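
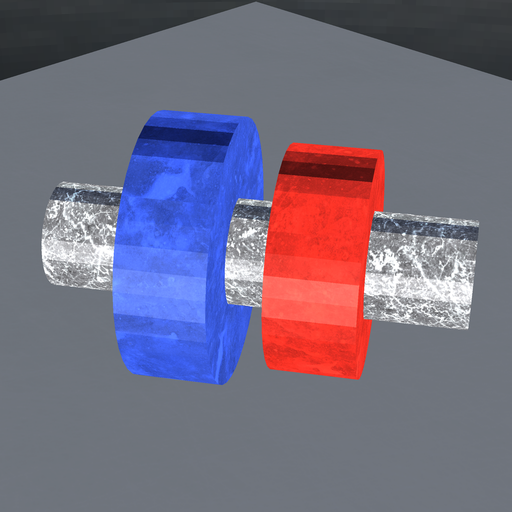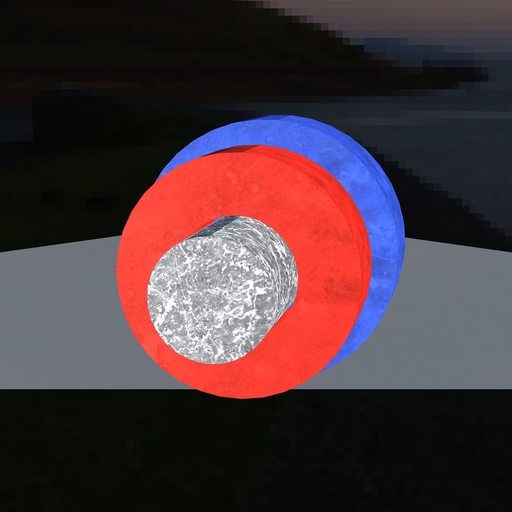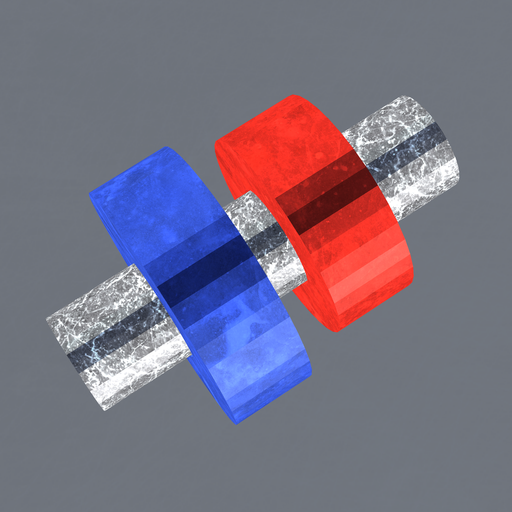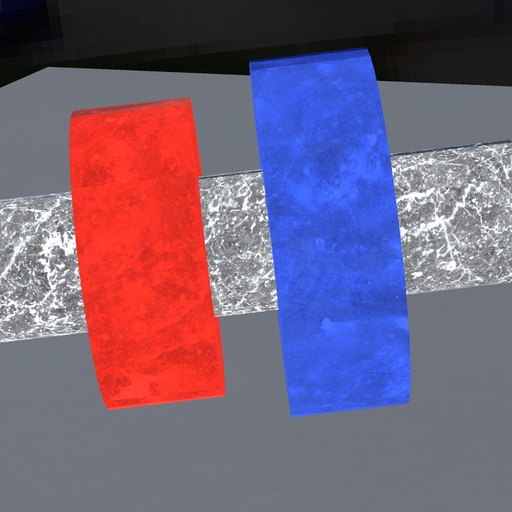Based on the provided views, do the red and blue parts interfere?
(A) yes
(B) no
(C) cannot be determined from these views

(B) no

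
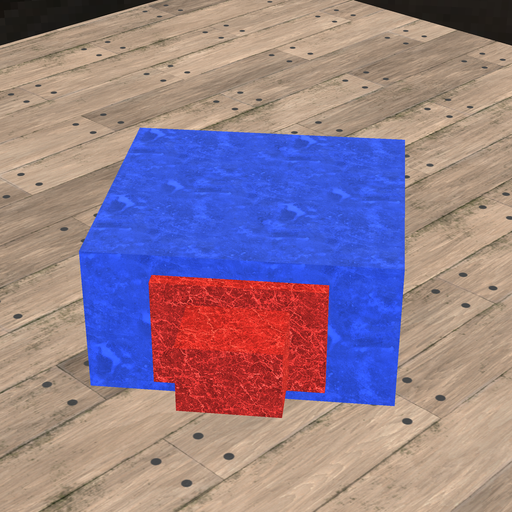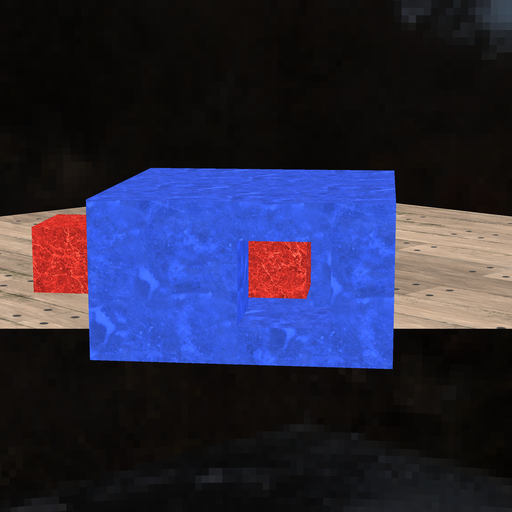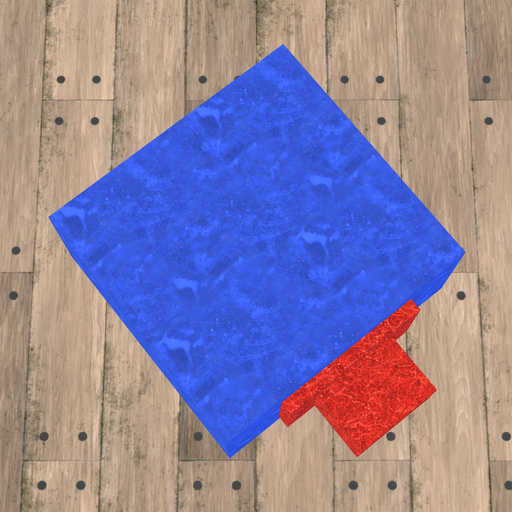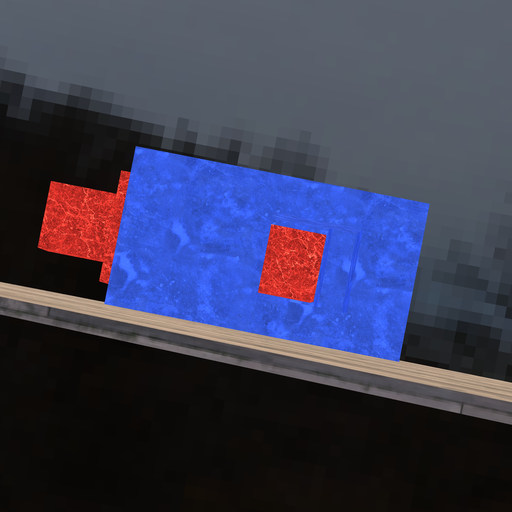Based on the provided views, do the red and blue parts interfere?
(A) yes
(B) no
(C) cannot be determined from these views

(B) no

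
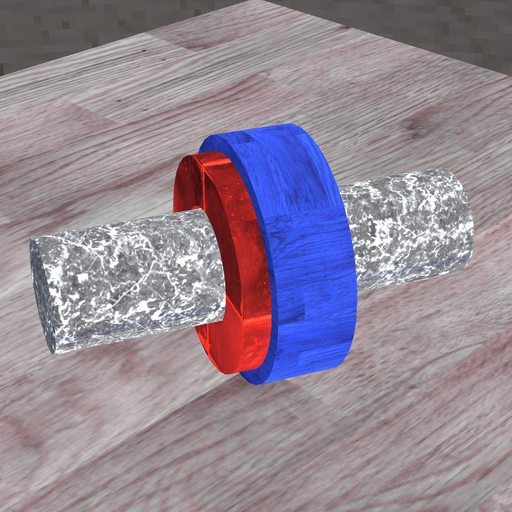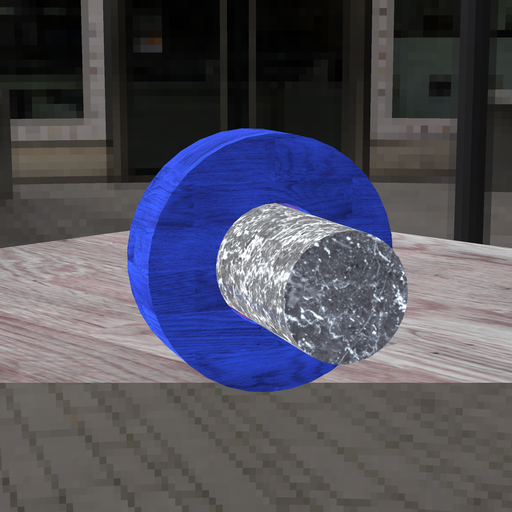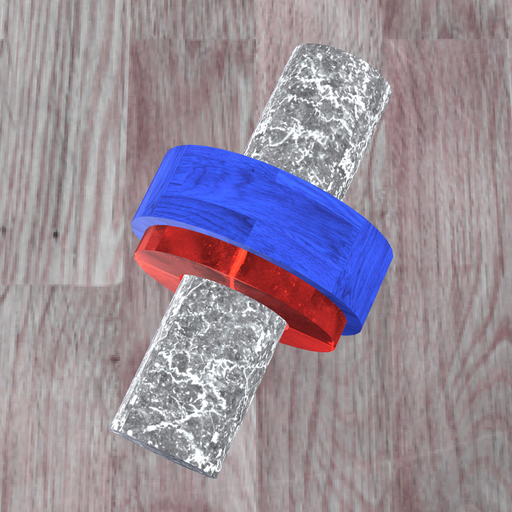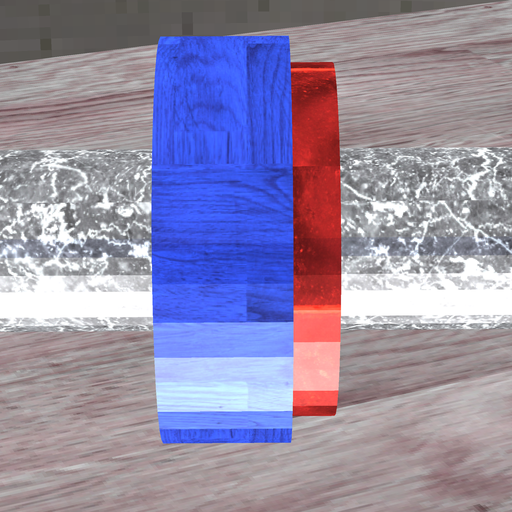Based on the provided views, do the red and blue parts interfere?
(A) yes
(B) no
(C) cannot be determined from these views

(A) yes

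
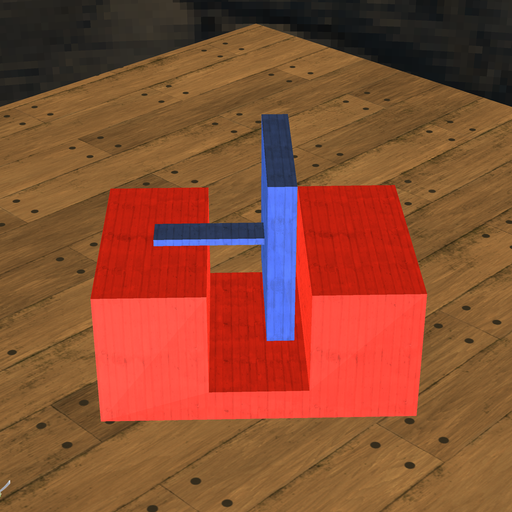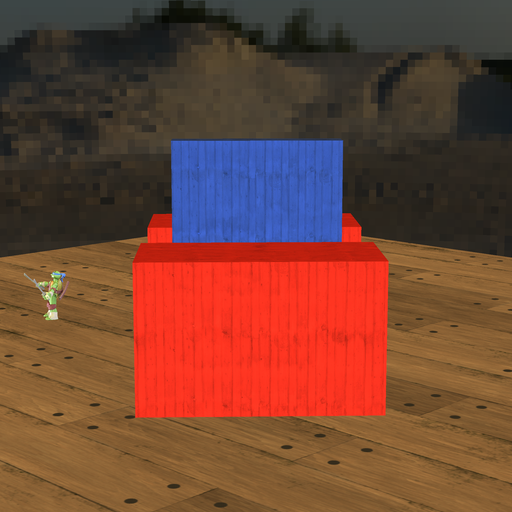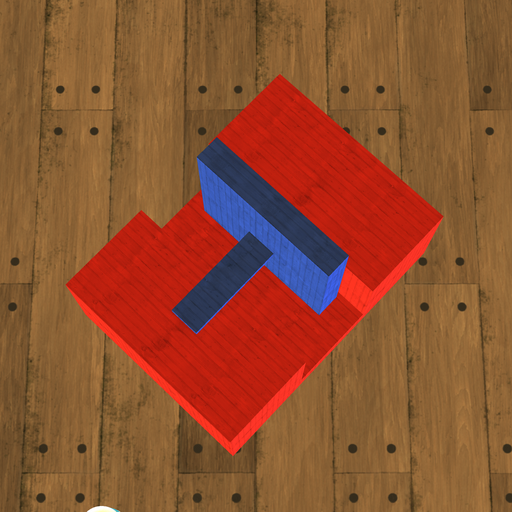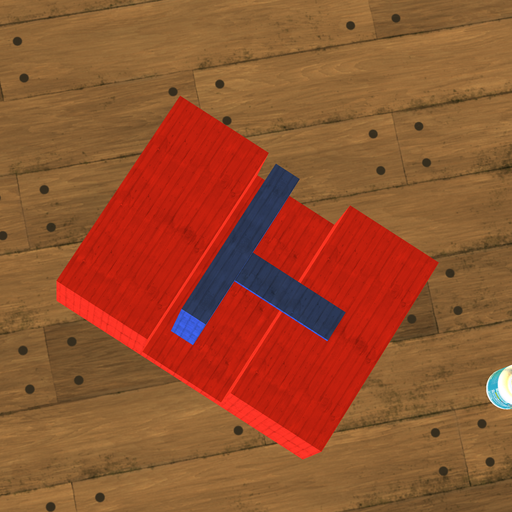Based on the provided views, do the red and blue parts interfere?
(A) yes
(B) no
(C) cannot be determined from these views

(B) no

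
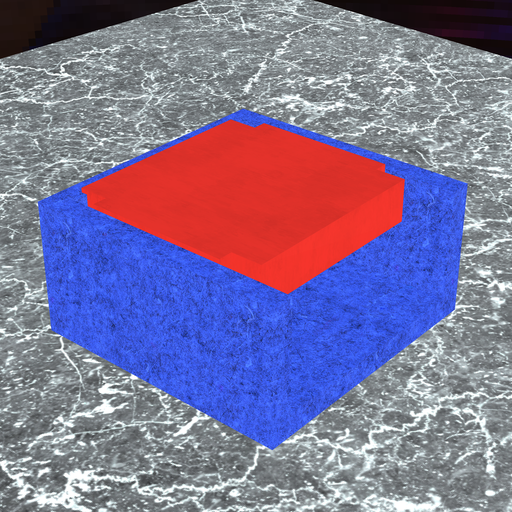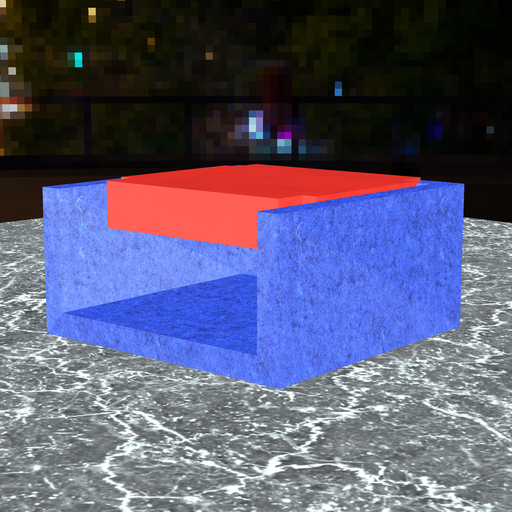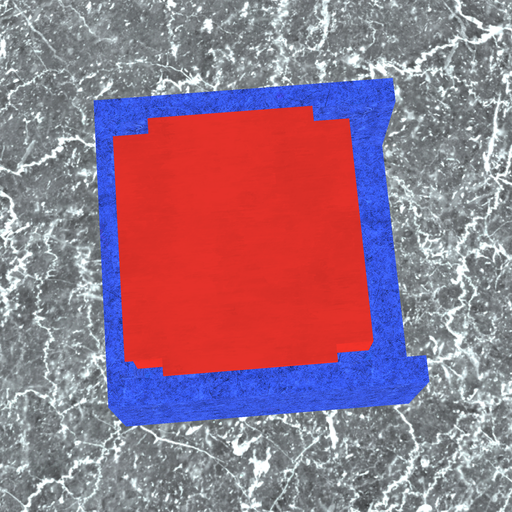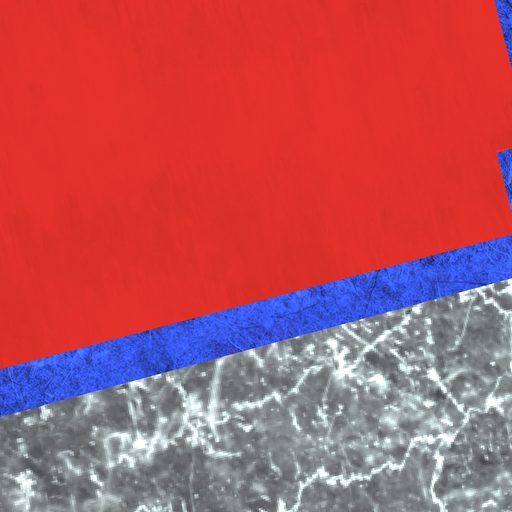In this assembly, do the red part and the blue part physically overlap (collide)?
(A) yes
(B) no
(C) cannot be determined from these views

(A) yes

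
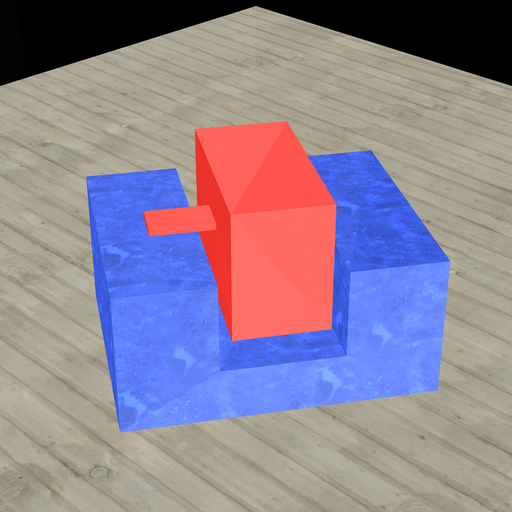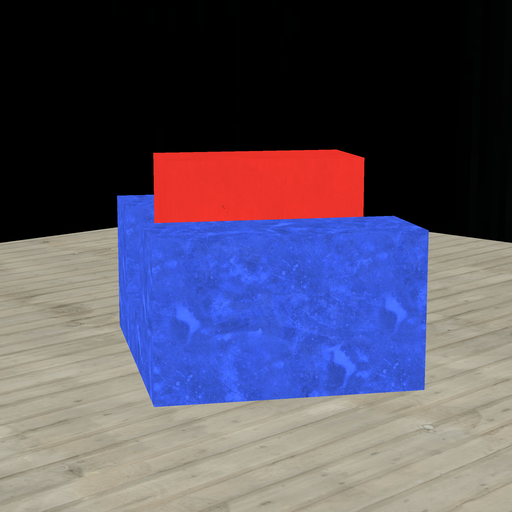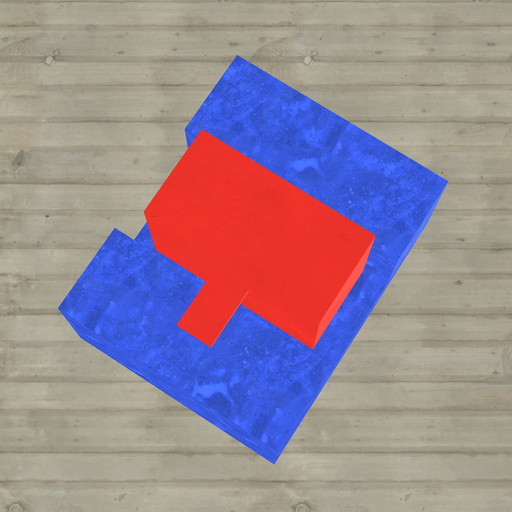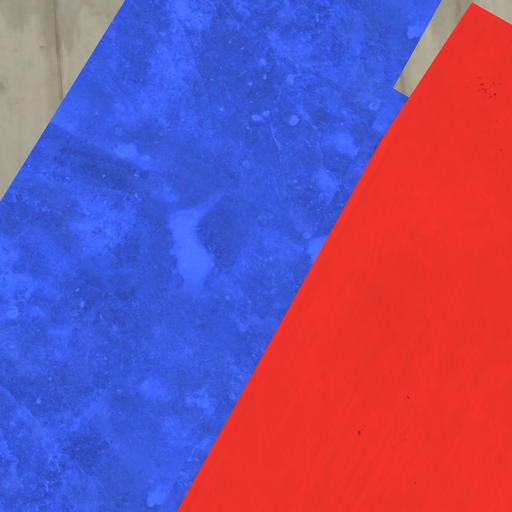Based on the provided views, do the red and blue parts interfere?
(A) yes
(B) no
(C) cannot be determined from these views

(B) no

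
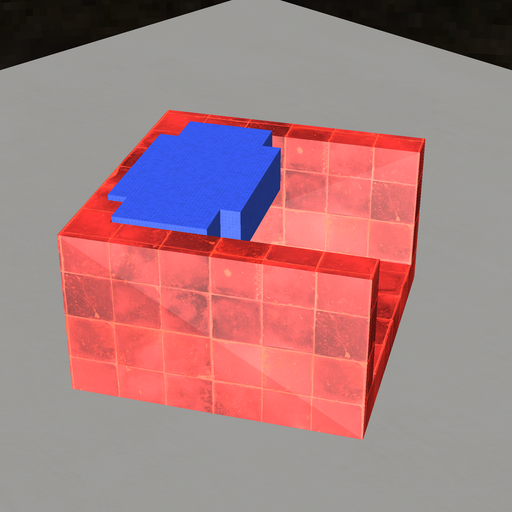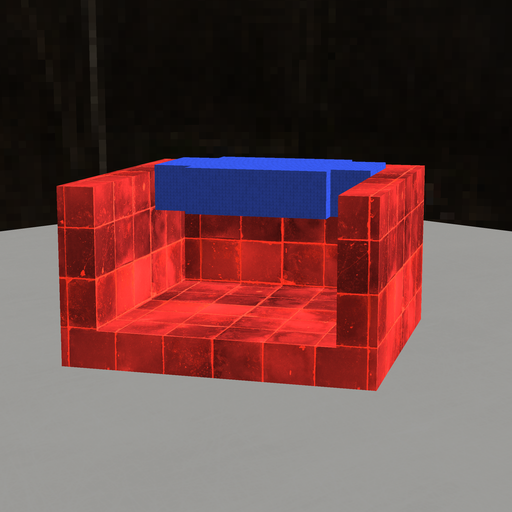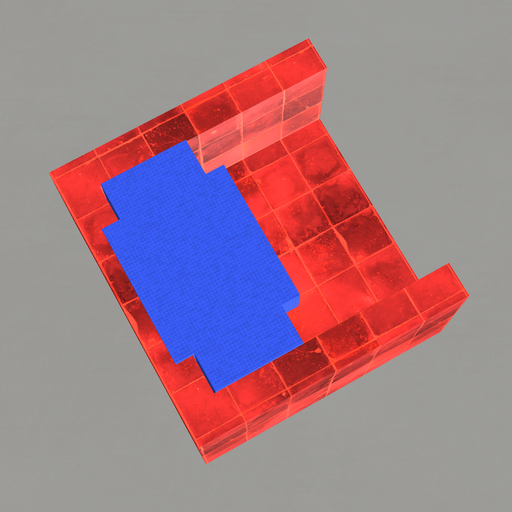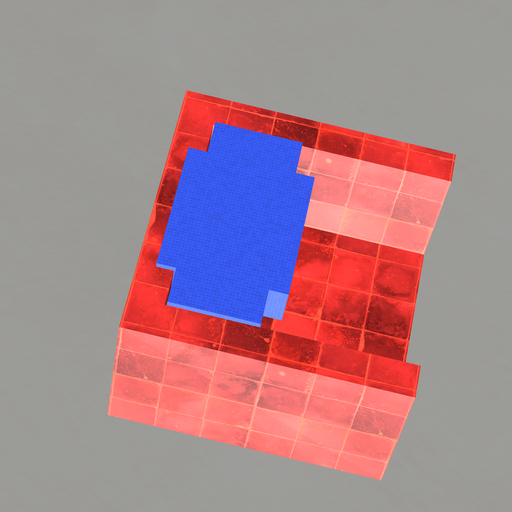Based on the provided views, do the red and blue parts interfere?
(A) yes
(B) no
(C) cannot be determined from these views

(A) yes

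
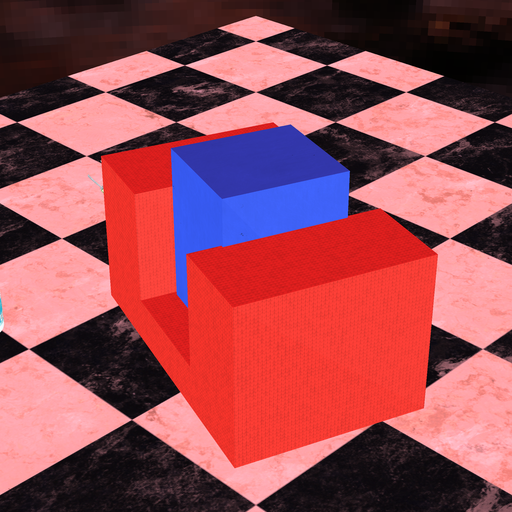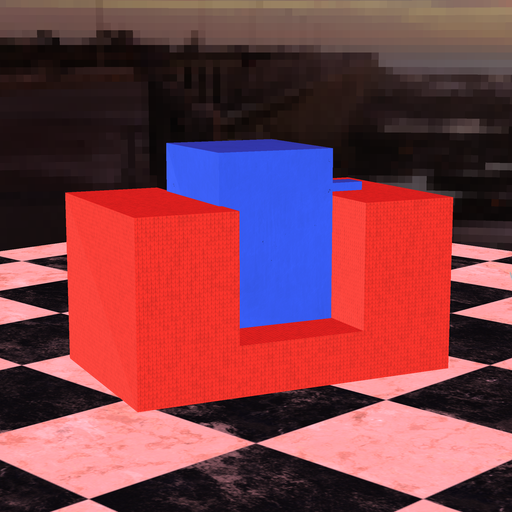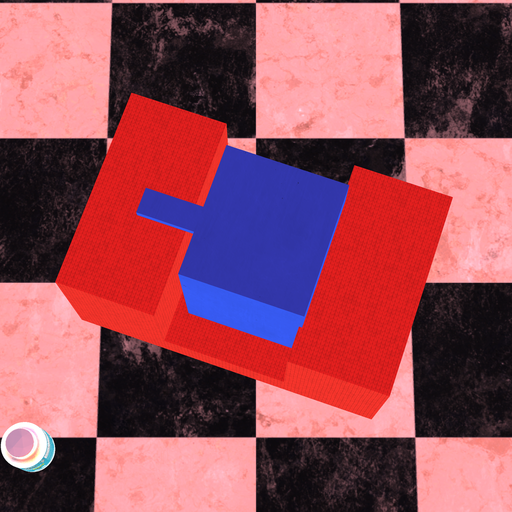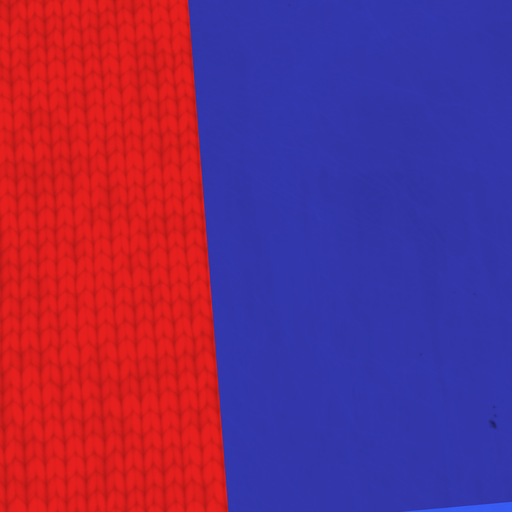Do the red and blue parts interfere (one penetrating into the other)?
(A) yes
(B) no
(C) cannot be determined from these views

(A) yes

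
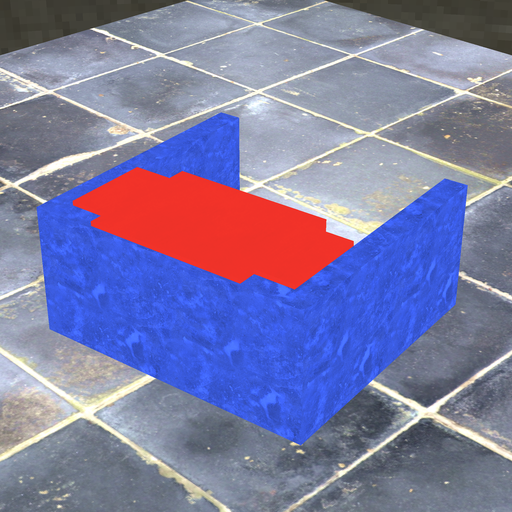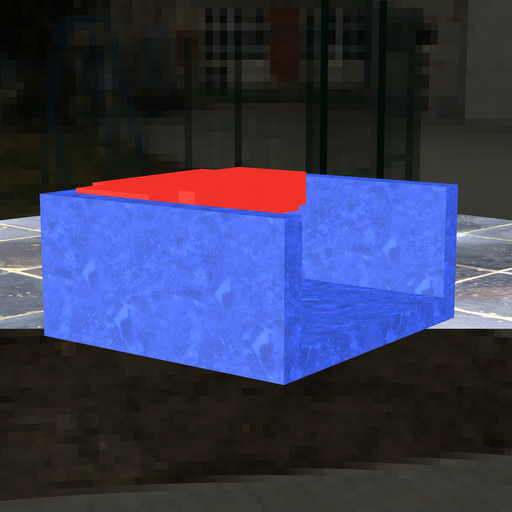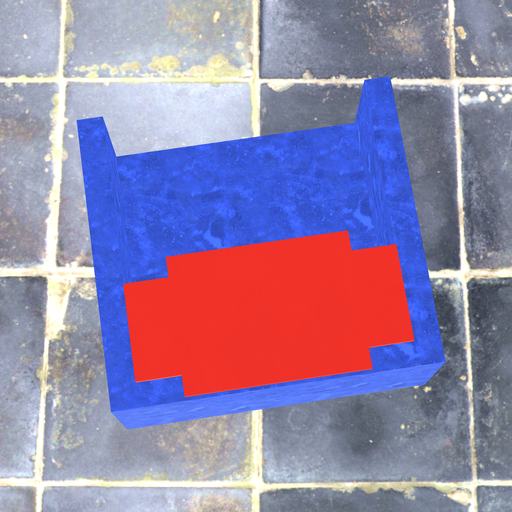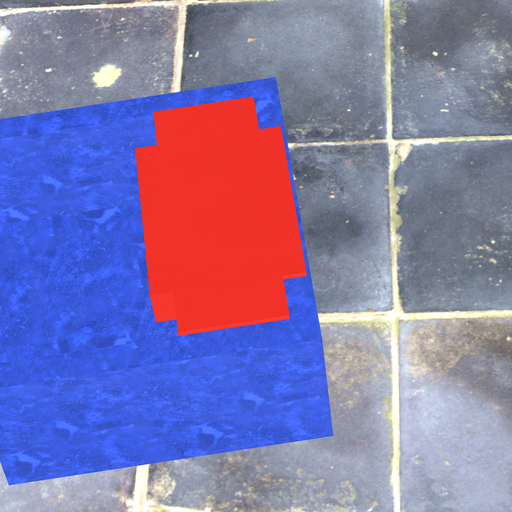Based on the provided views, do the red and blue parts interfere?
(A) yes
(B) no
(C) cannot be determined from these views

(A) yes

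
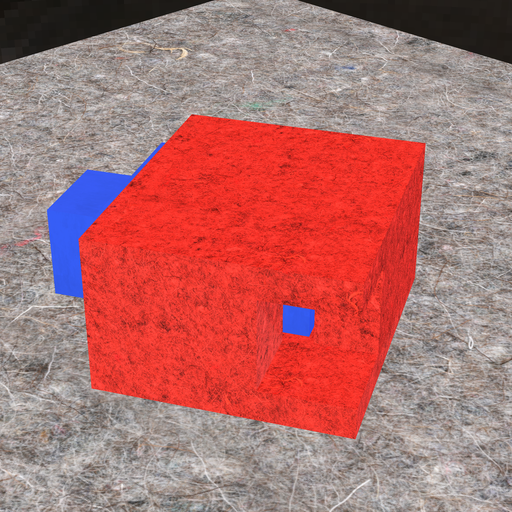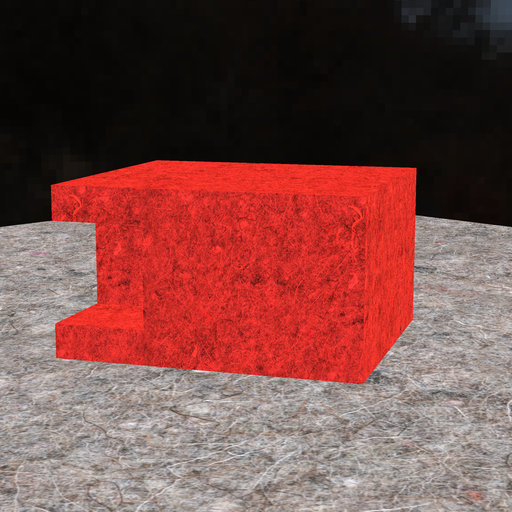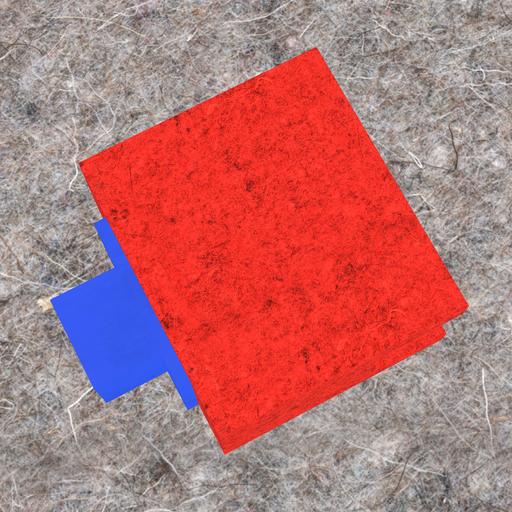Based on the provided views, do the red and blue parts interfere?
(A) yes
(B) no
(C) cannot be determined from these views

(C) cannot be determined from these views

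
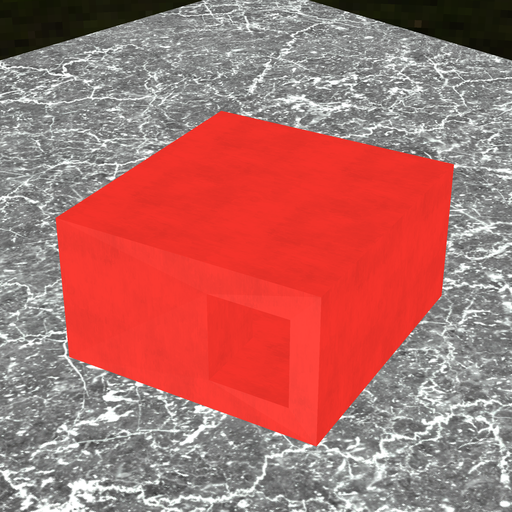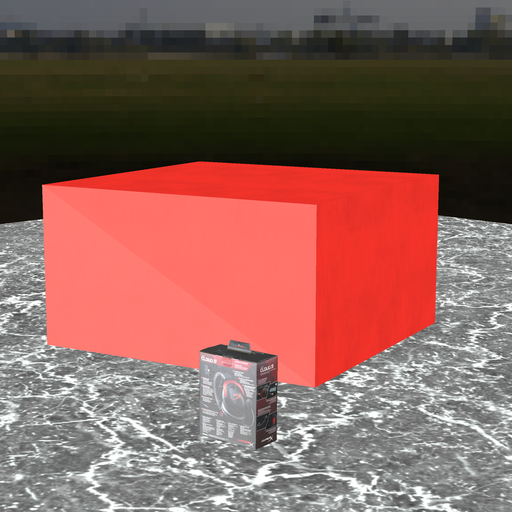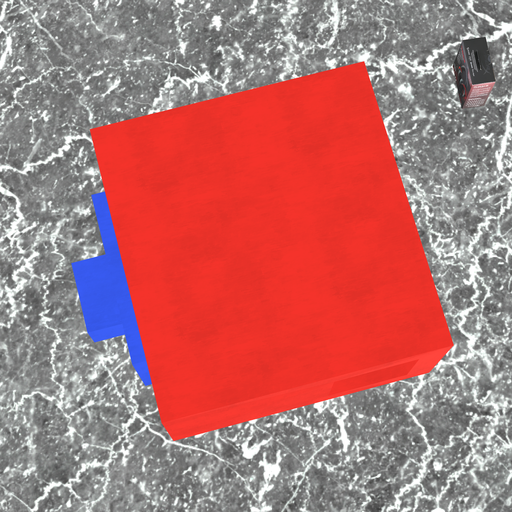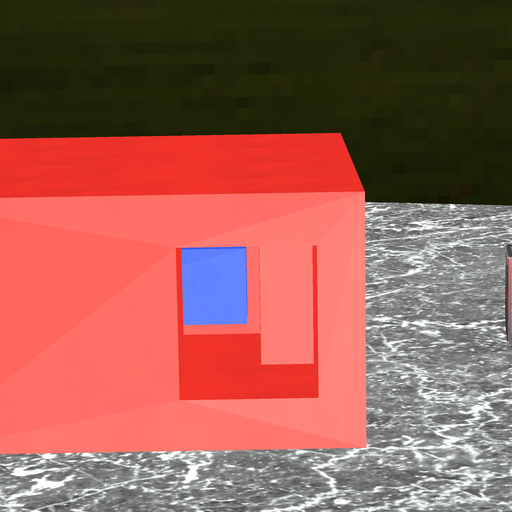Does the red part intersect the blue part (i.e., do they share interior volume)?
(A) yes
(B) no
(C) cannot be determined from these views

(B) no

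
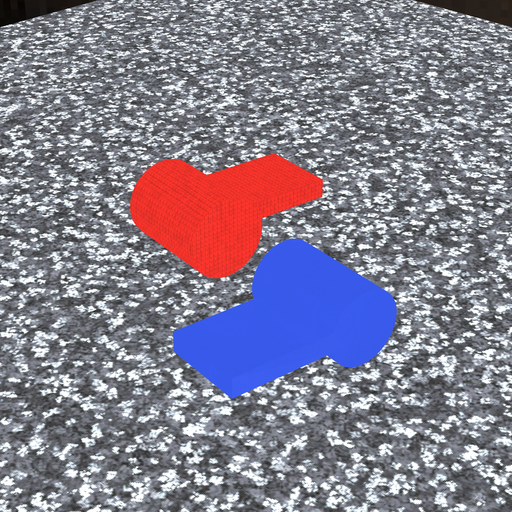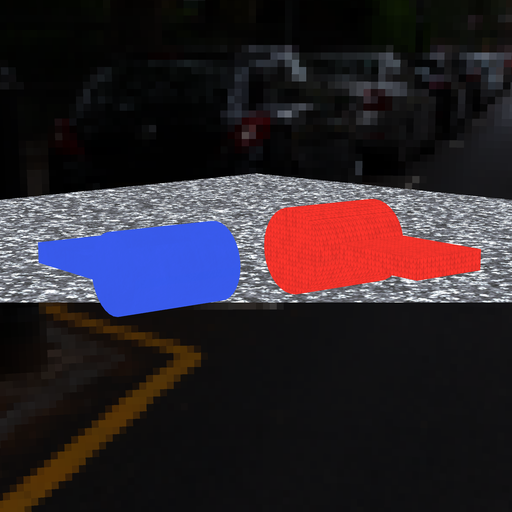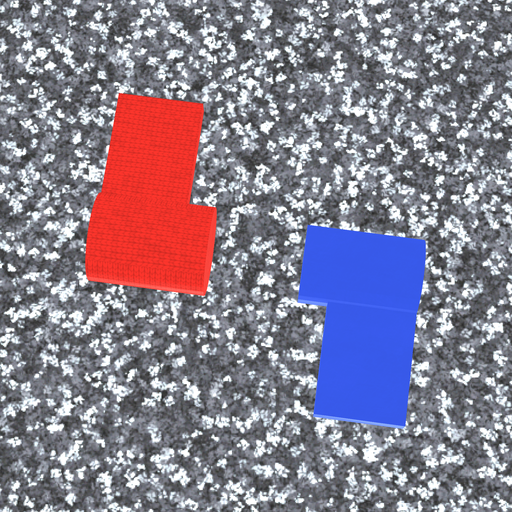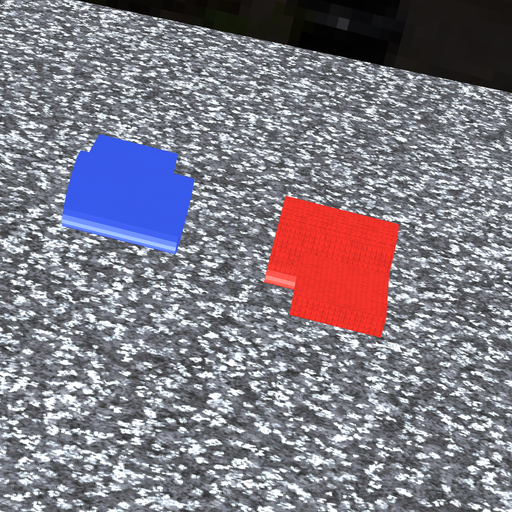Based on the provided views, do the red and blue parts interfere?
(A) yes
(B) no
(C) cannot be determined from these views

(B) no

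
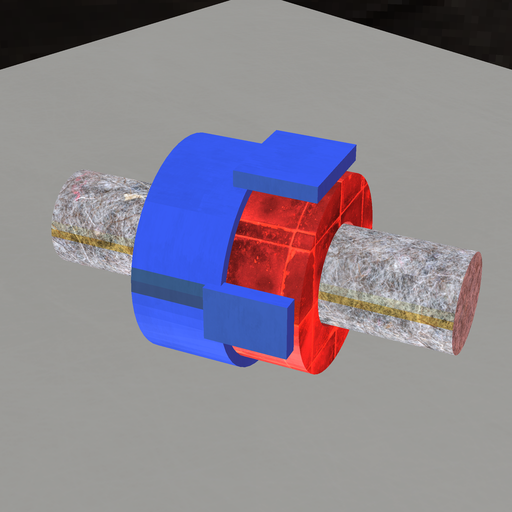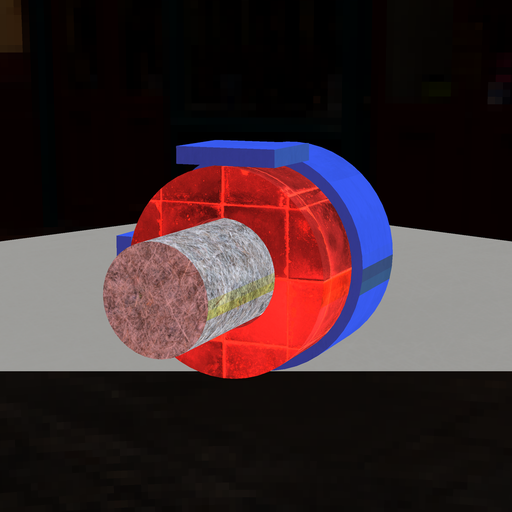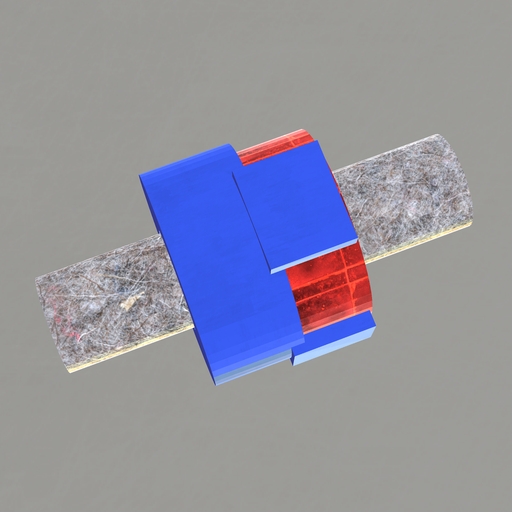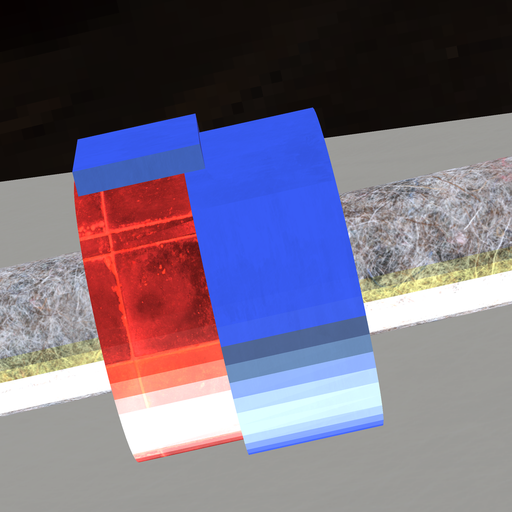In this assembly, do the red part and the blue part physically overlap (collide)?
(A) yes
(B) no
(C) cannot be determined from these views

(A) yes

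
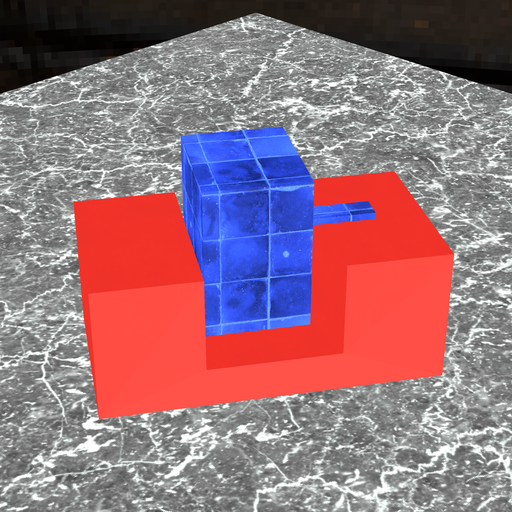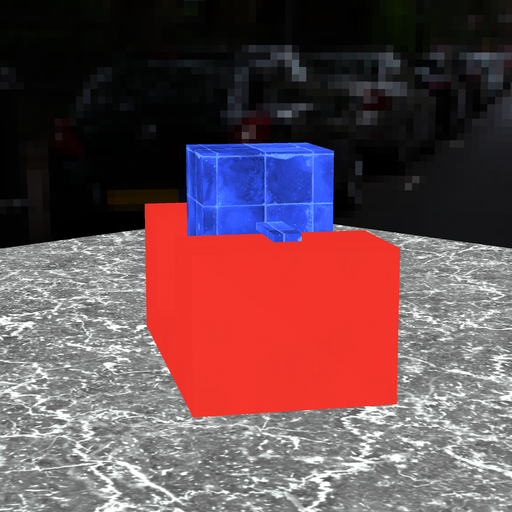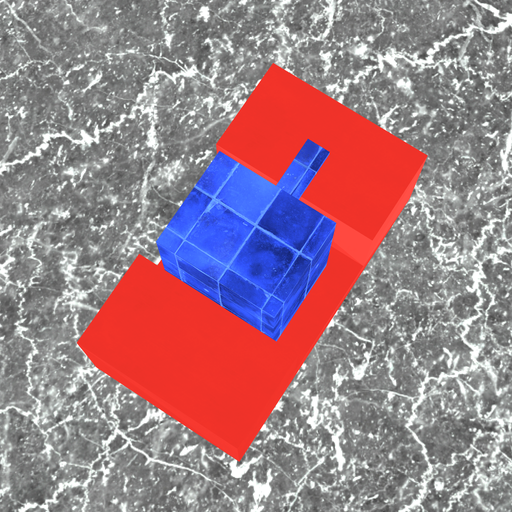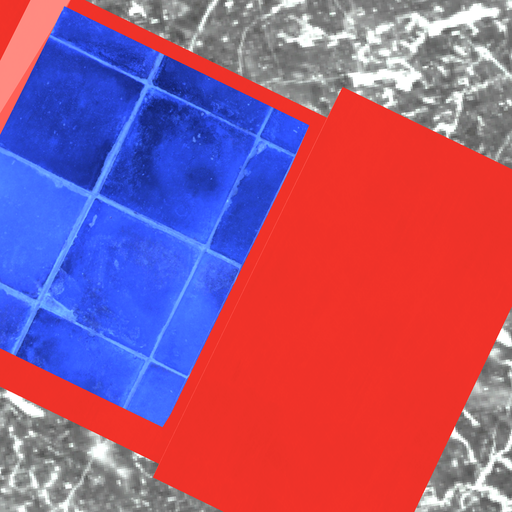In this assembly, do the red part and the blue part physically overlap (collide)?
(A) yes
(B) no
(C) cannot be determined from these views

(B) no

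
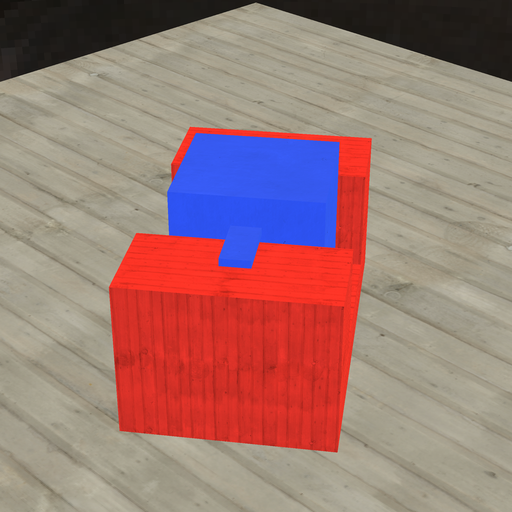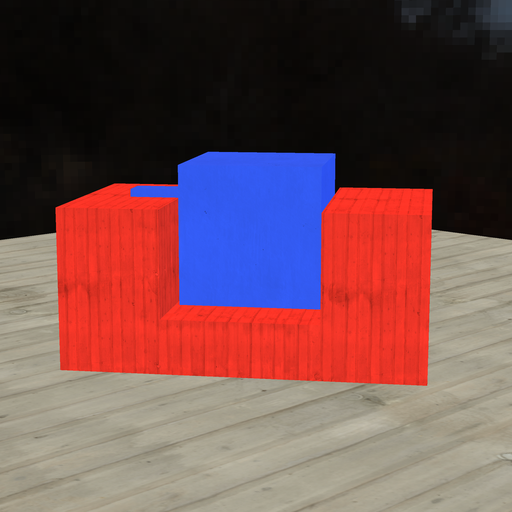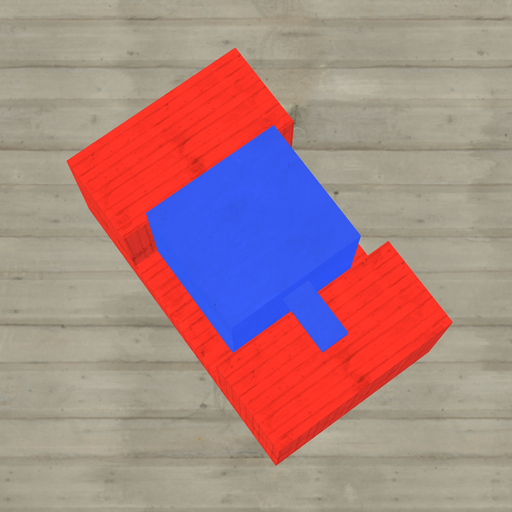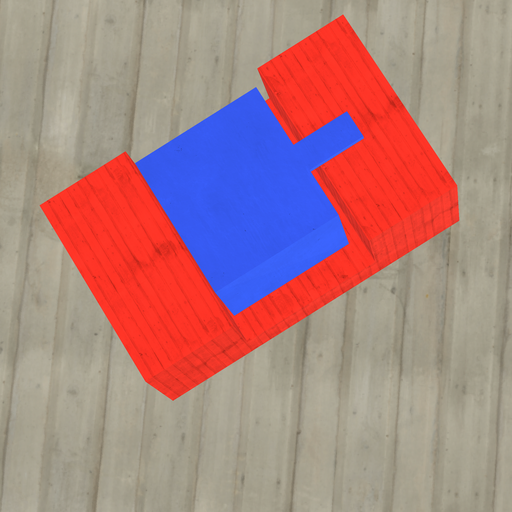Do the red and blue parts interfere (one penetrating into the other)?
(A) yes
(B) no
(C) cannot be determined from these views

(B) no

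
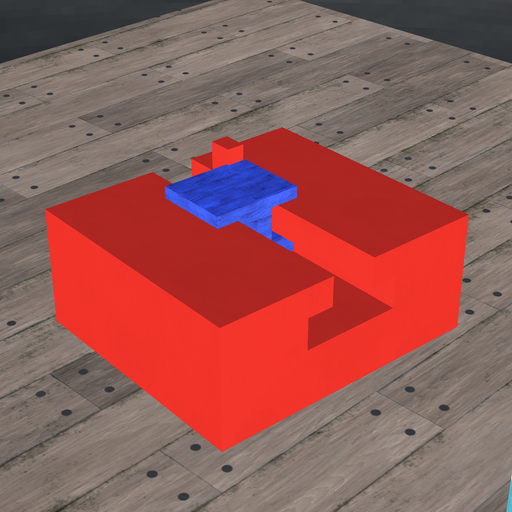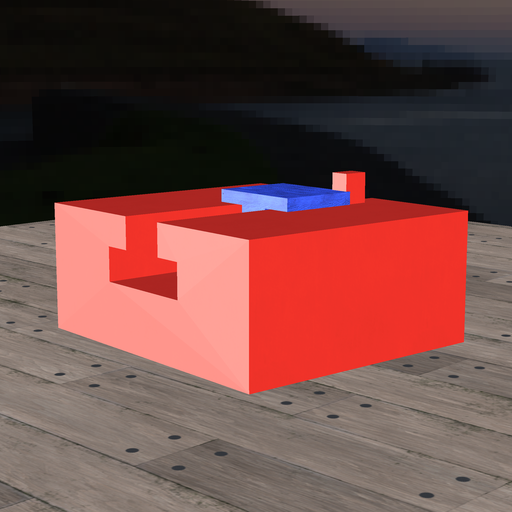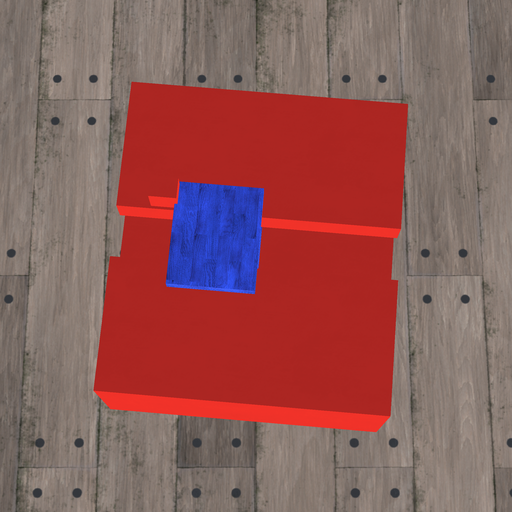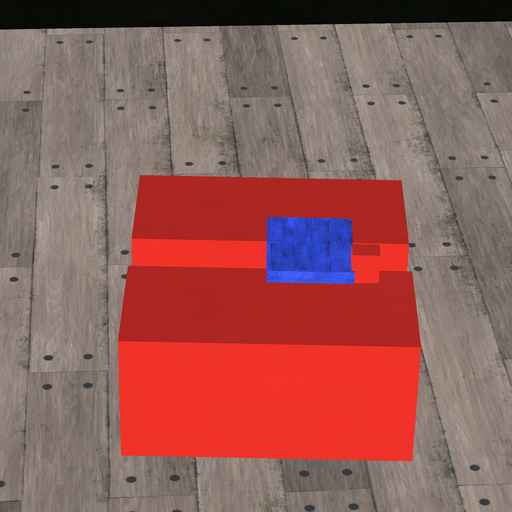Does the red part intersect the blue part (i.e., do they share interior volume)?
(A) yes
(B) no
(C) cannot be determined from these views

(A) yes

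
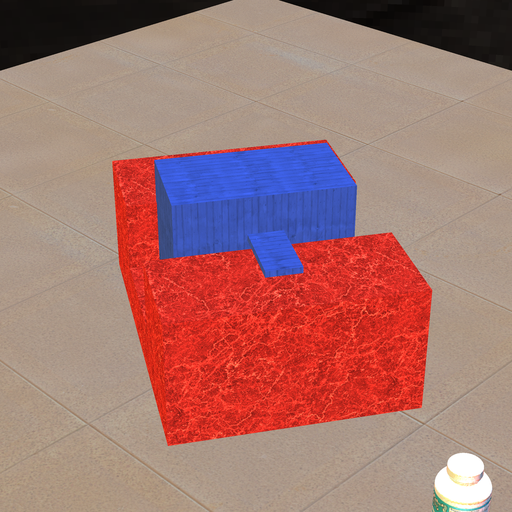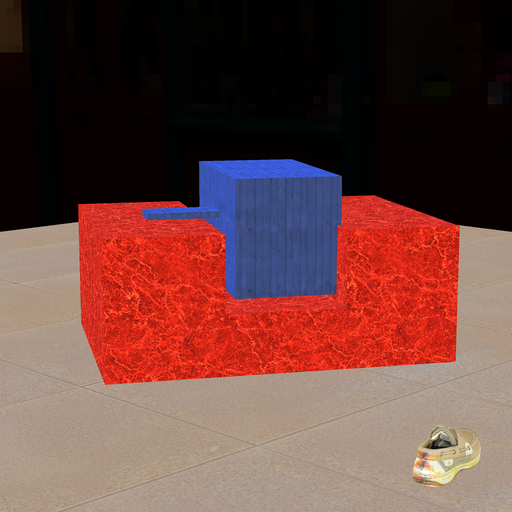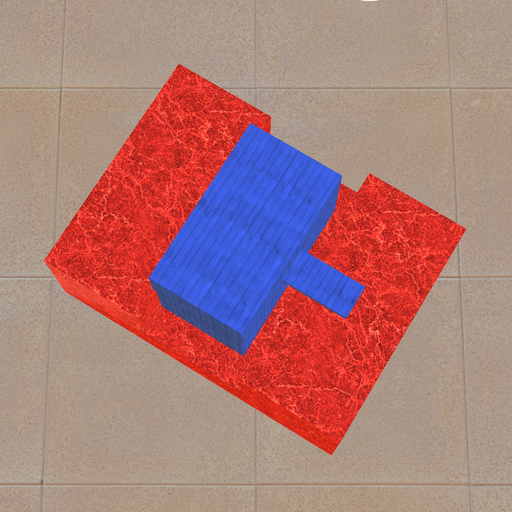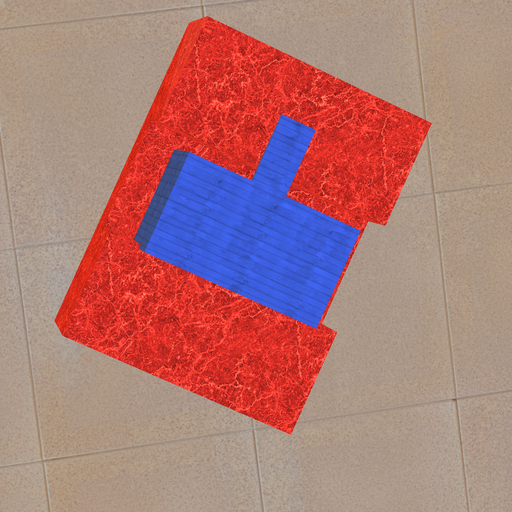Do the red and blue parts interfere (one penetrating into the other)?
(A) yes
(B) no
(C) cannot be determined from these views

(A) yes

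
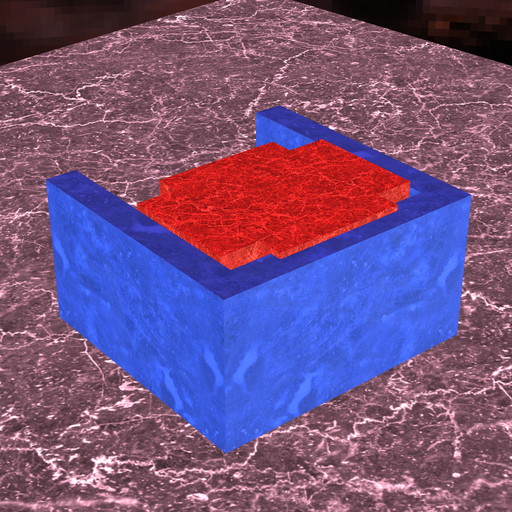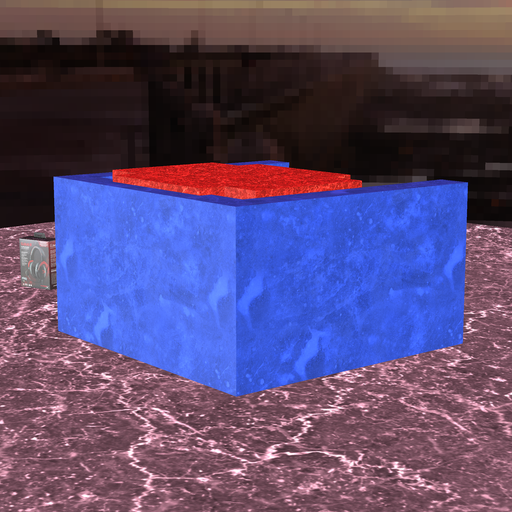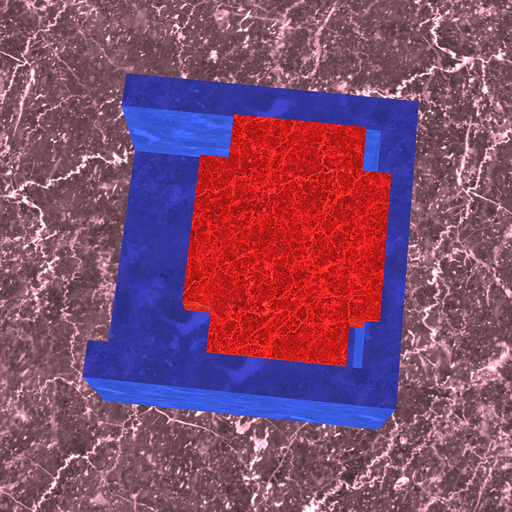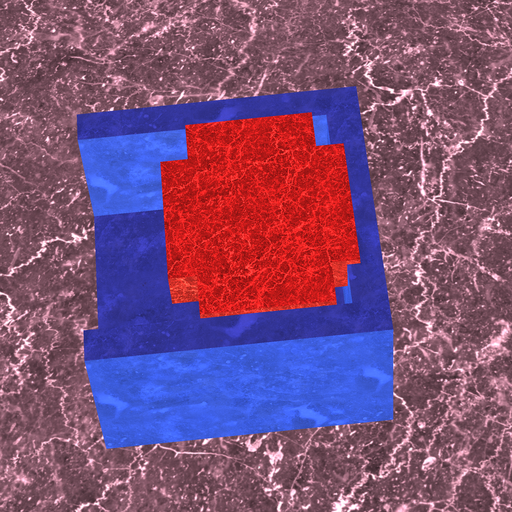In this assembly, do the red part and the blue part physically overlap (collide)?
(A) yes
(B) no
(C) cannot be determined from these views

(A) yes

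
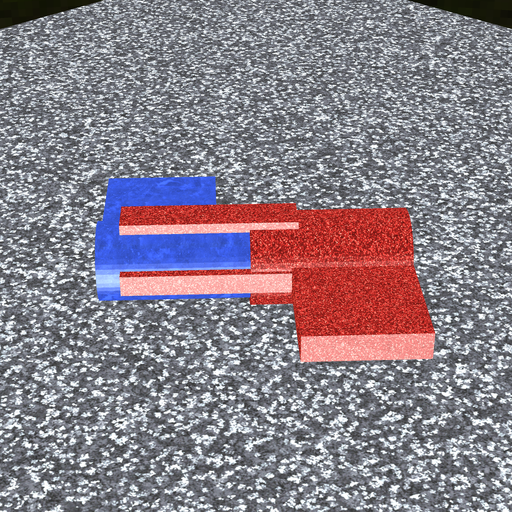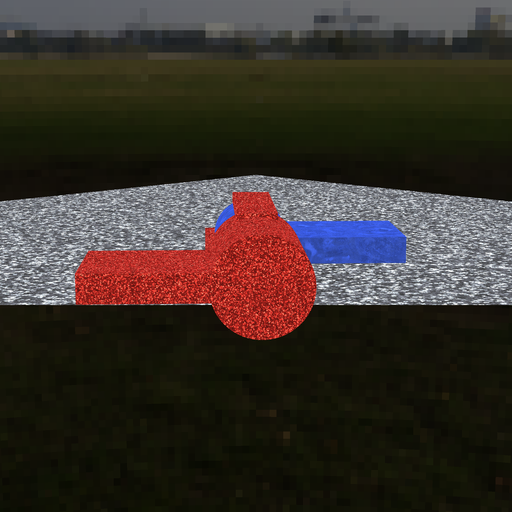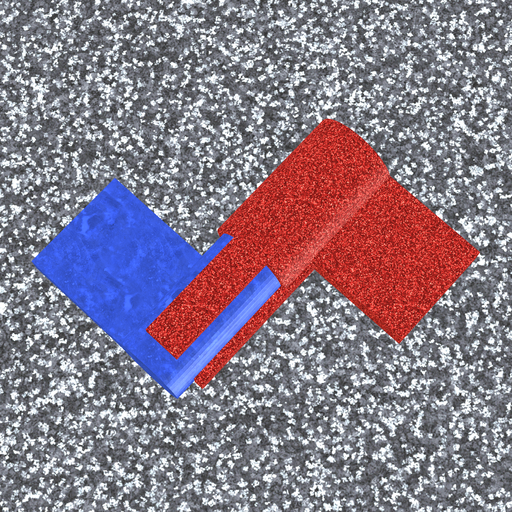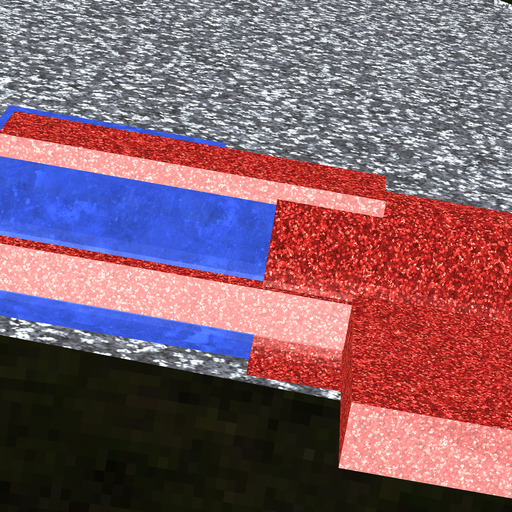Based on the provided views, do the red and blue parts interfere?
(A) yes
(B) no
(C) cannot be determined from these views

(A) yes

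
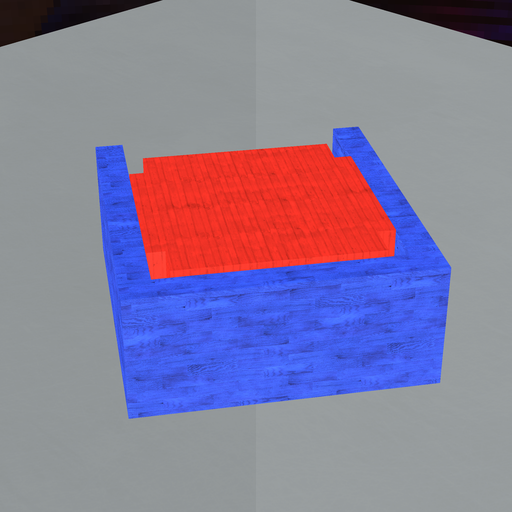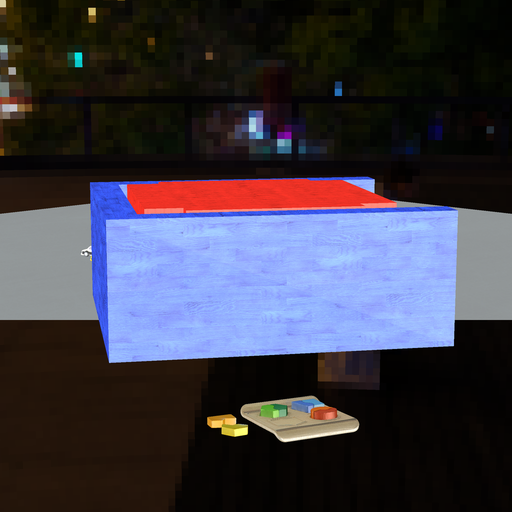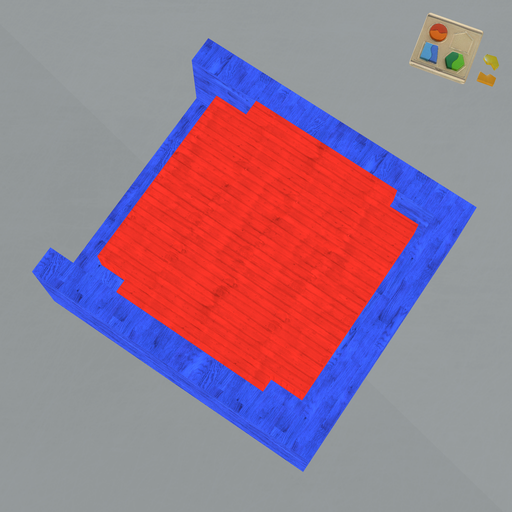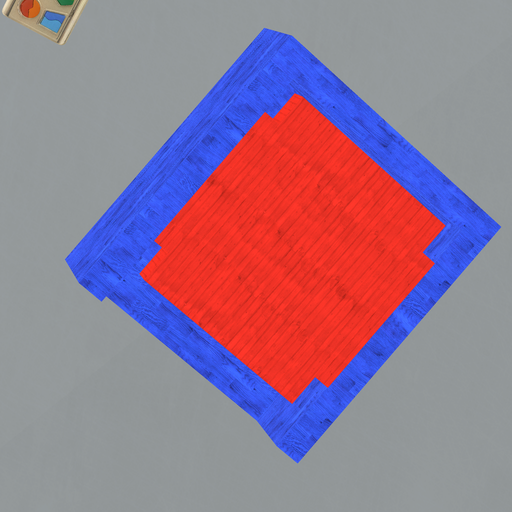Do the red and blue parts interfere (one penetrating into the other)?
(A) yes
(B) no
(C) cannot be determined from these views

(B) no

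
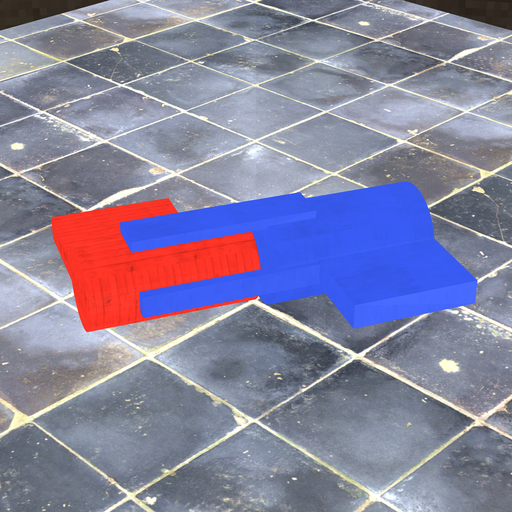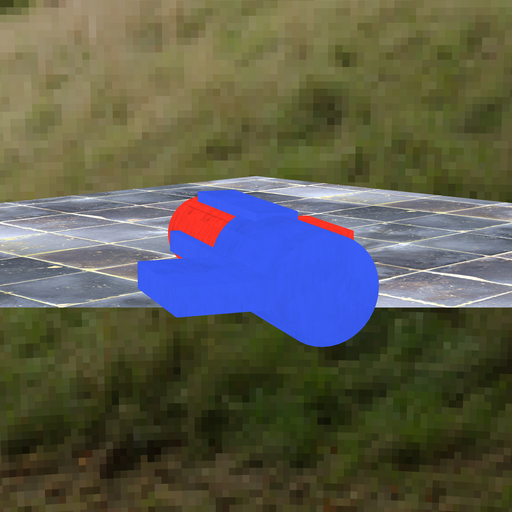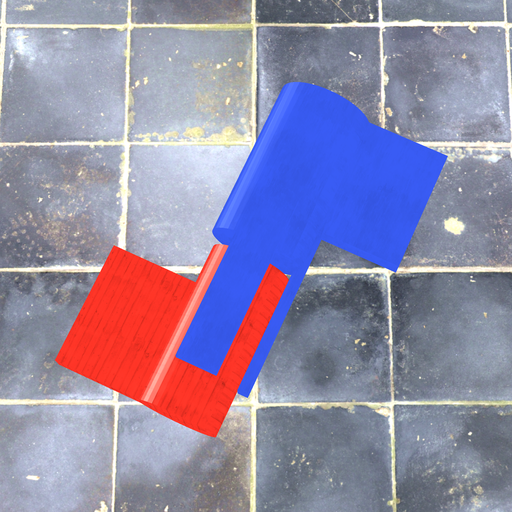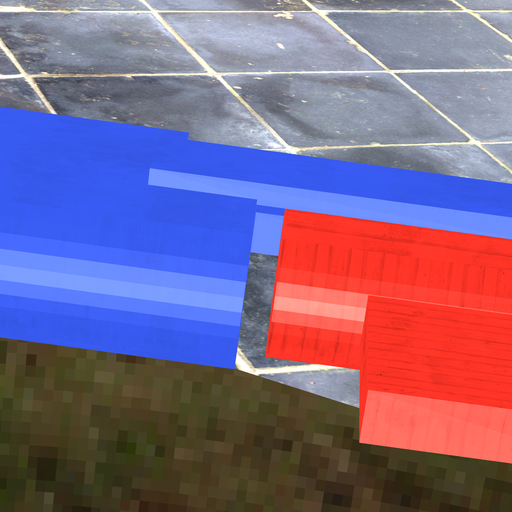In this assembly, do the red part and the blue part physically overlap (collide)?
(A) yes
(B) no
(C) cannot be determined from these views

(B) no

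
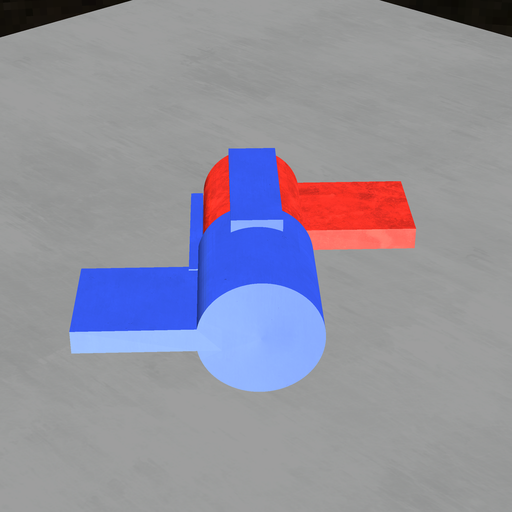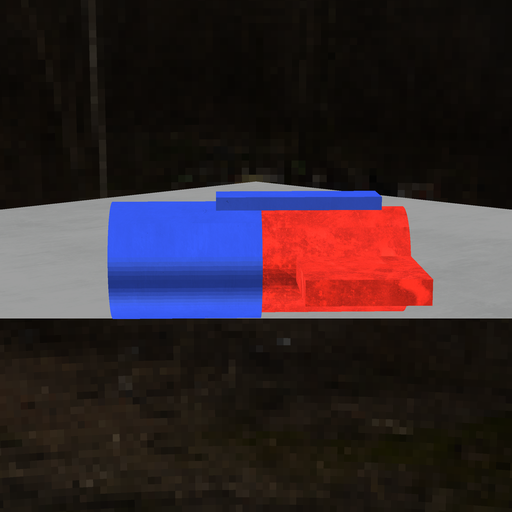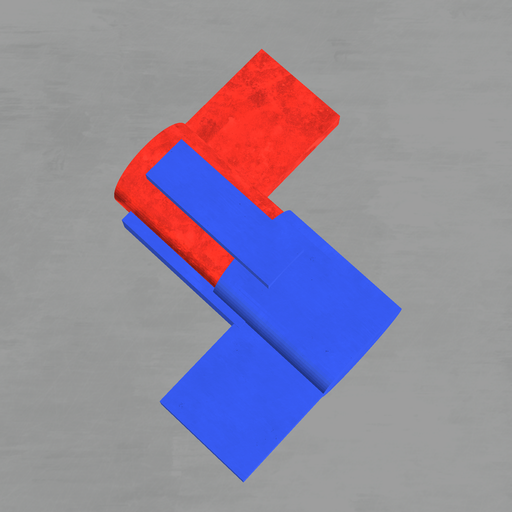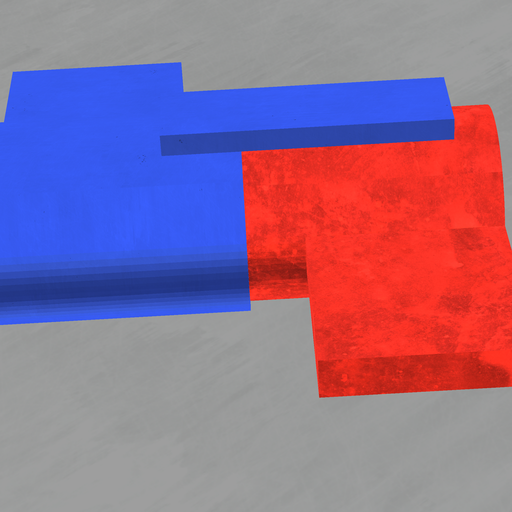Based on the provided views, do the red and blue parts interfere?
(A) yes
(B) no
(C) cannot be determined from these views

(A) yes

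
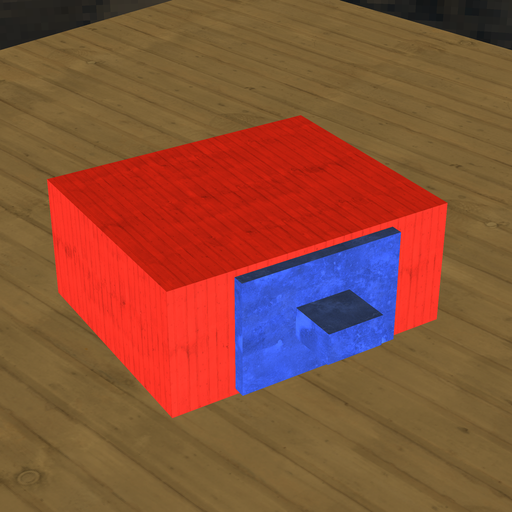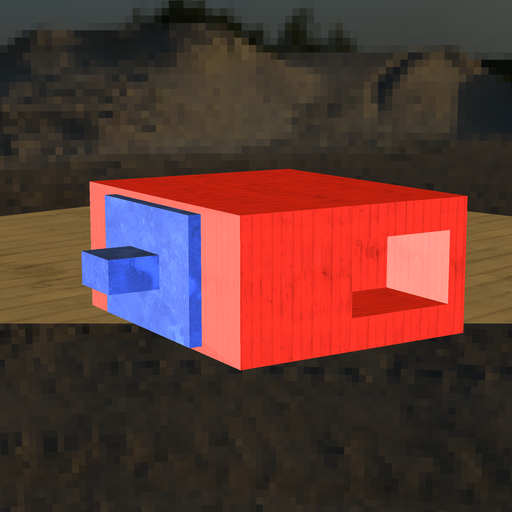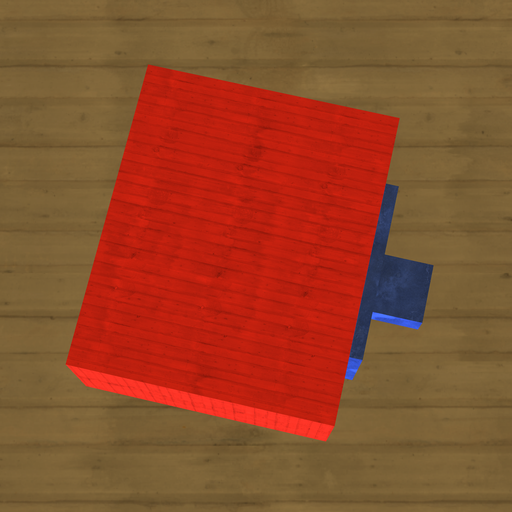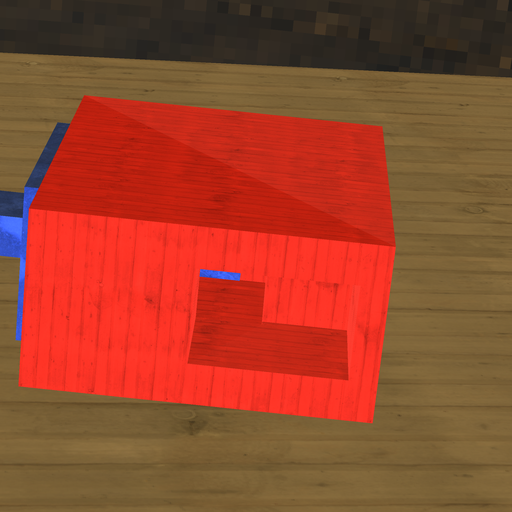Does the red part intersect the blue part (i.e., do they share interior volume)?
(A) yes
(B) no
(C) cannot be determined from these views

(B) no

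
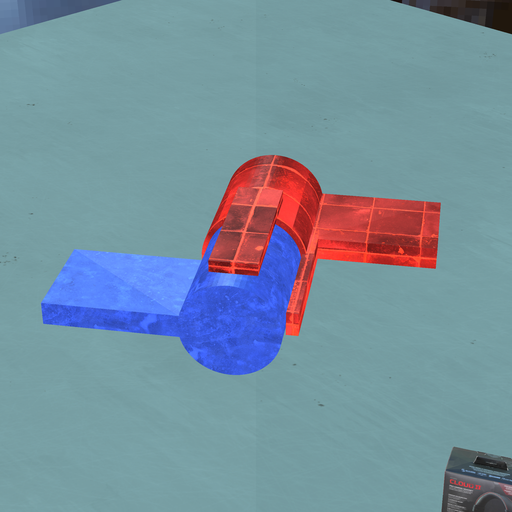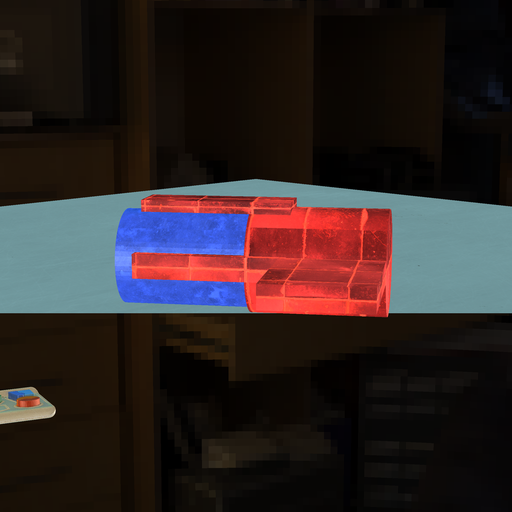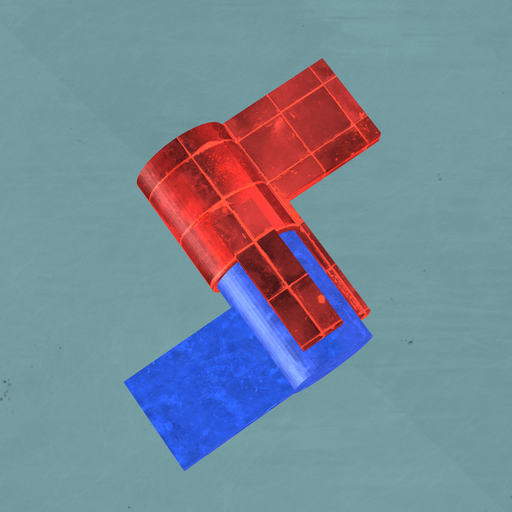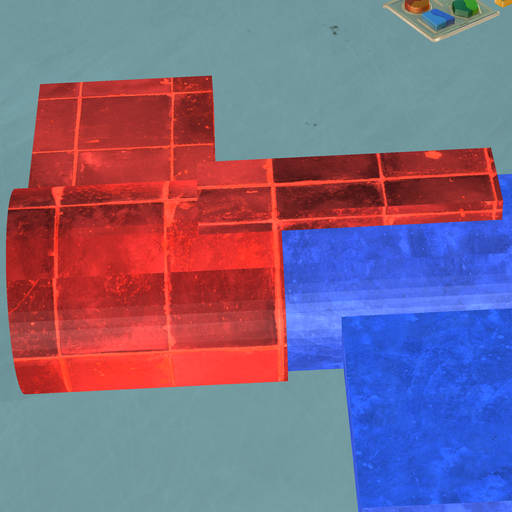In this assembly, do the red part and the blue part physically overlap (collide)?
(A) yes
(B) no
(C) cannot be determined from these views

(A) yes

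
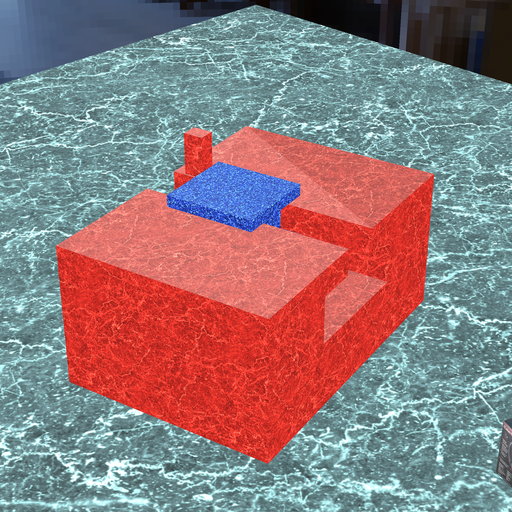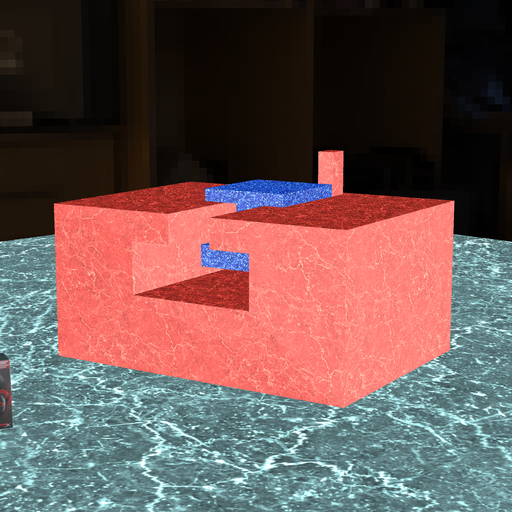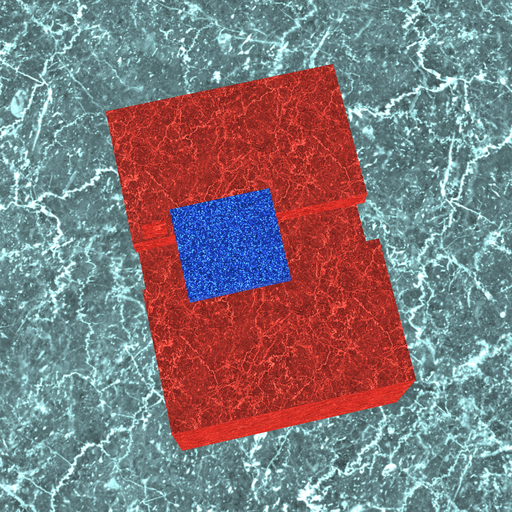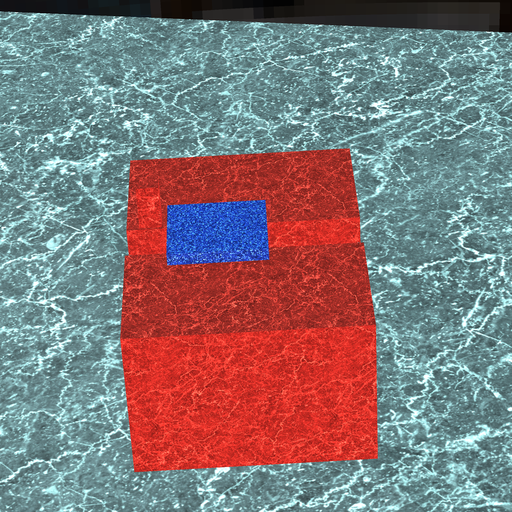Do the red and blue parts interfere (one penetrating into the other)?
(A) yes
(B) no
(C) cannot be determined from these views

(B) no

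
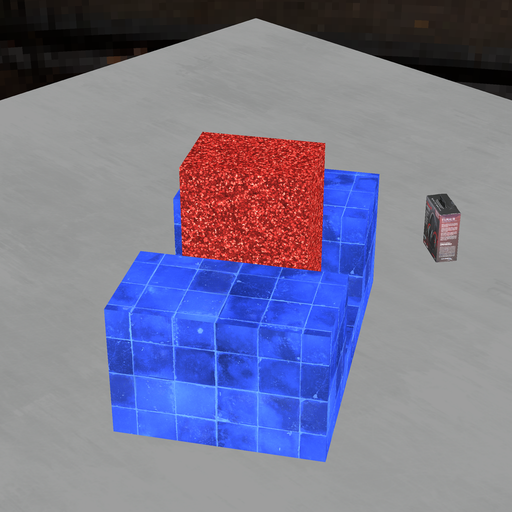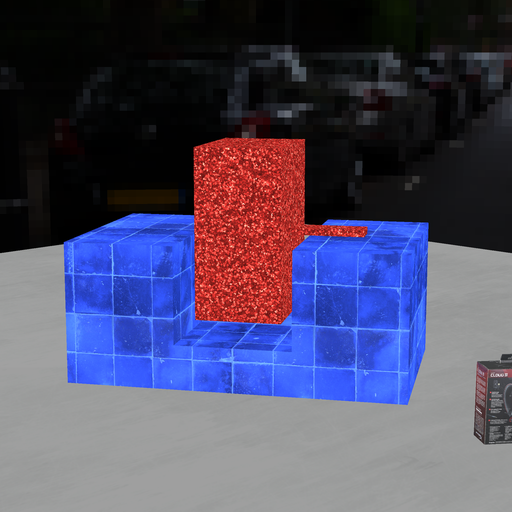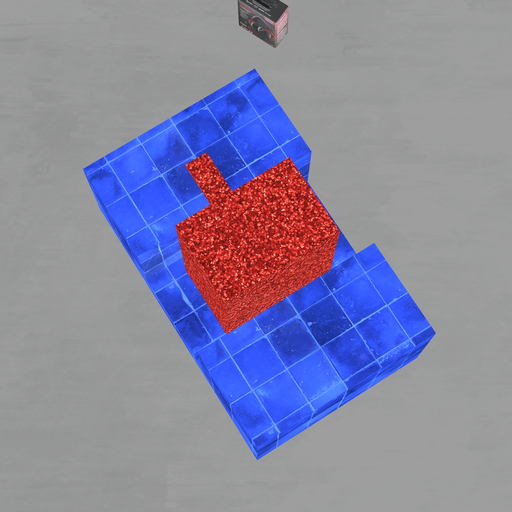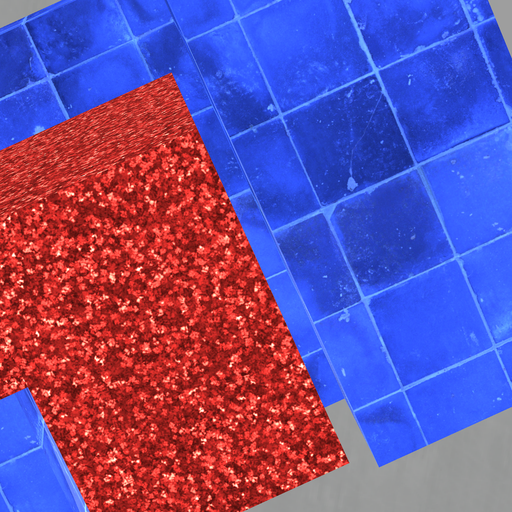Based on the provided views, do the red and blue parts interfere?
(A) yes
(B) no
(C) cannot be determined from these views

(B) no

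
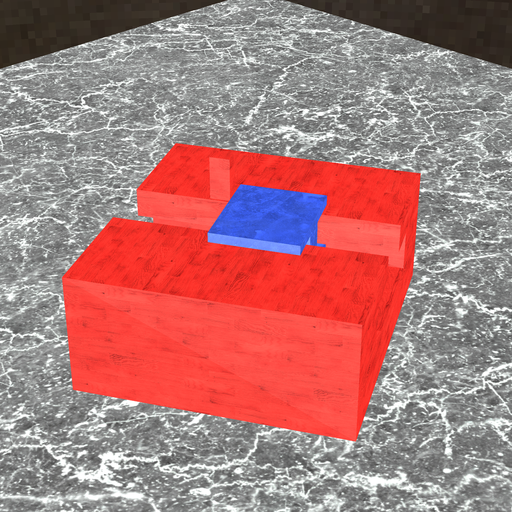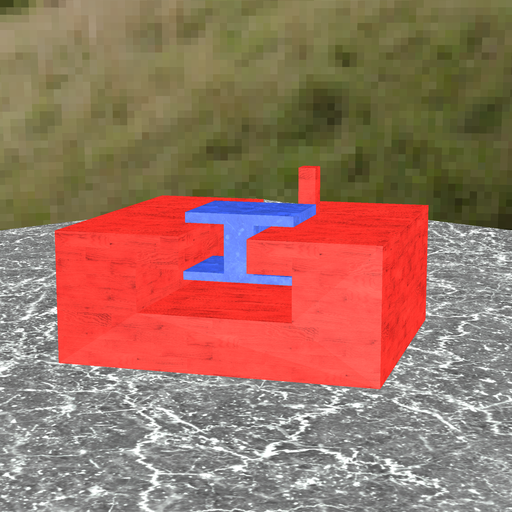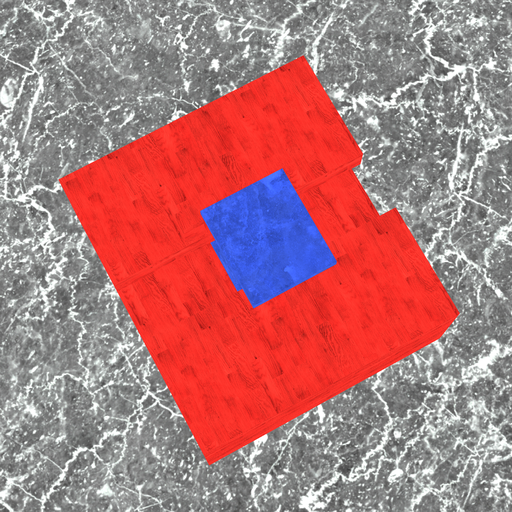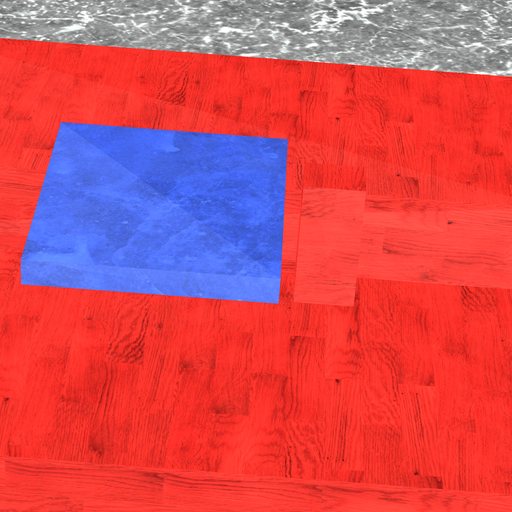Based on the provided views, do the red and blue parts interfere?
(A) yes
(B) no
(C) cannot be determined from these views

(B) no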